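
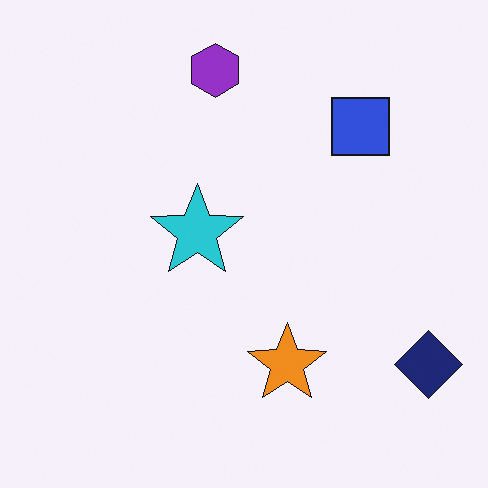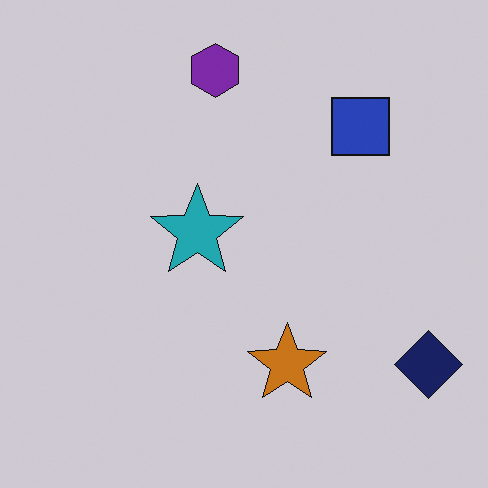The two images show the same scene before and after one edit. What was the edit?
It was darkened a little.

Every pixel — background and shapes alike — is uniformly darkened.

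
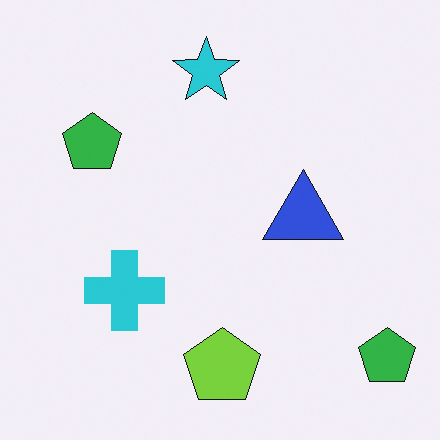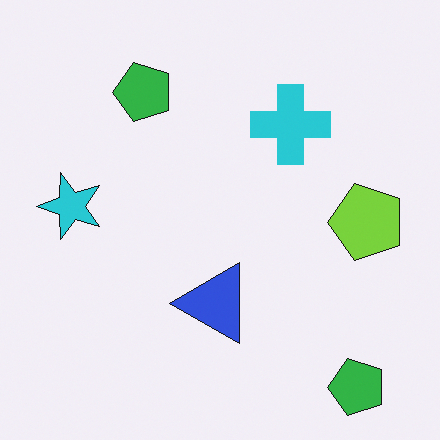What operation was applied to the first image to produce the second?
It was transposed (reflected across the top-left ↔ bottom-right diagonal).

Shapes have swapped their row and column positions — what was in the top-right is now in the bottom-left — a diagonal reflection.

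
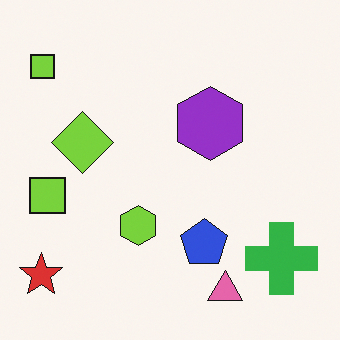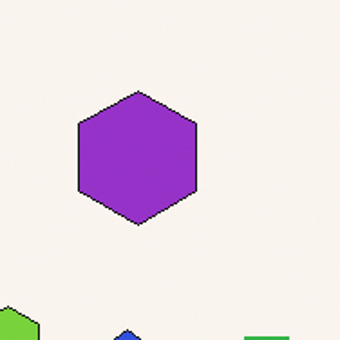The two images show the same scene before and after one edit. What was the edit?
The second image is the first cropped to a noticeably smaller region and rescaled.

The visible shapes are larger and the field of view is narrower; shapes near the original edges may be partly or wholly outside the frame — a crop-and-rescale.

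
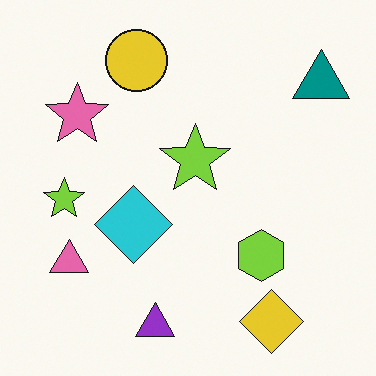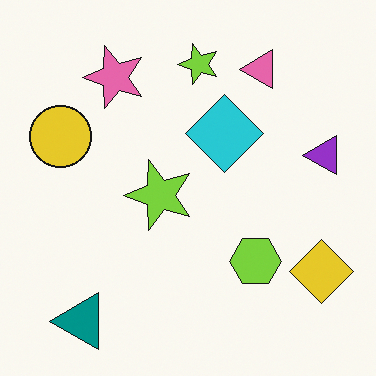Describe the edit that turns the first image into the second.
The second image is the first transposed (reflected across the top-left ↔ bottom-right diagonal).

Shapes have swapped their row and column positions — what was in the top-right is now in the bottom-left — a diagonal reflection.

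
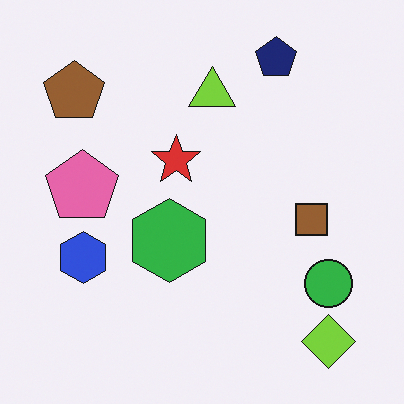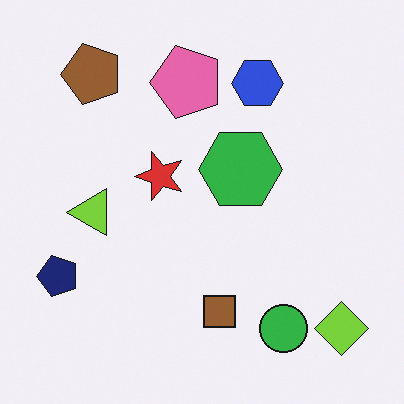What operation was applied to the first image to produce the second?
The transformation is: transposed (reflected across the top-left ↔ bottom-right diagonal).

Shapes have swapped their row and column positions — what was in the top-right is now in the bottom-left — a diagonal reflection.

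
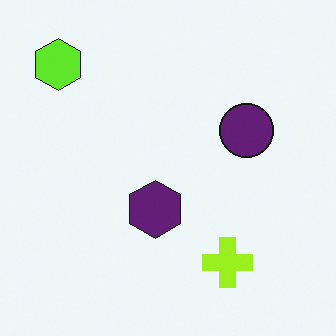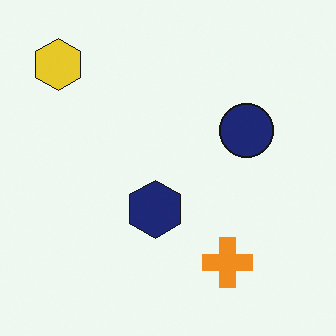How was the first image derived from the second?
It was hue-shifted by a small amount.

Every shape's color has rotated by the same amount around the hue wheel — a uniform hue shift.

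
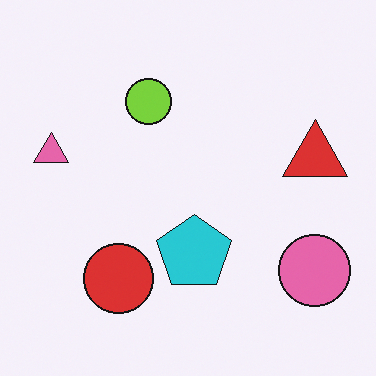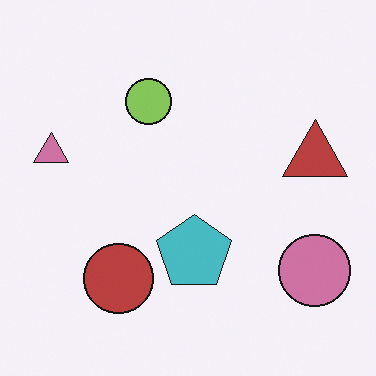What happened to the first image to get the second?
Slightly desaturated.

All colors are more muted and greyish — a global saturation change.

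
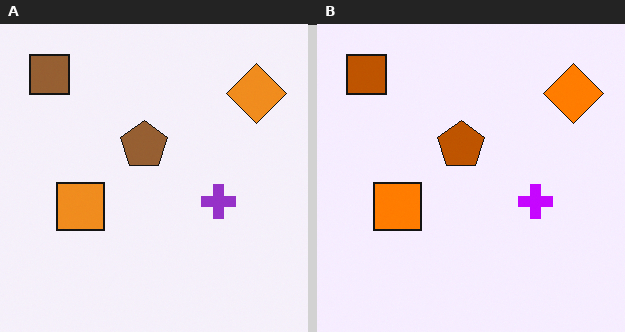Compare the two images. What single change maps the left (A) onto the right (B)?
Made much more vivid (saturation change).

All colors are more vivid — a global saturation change.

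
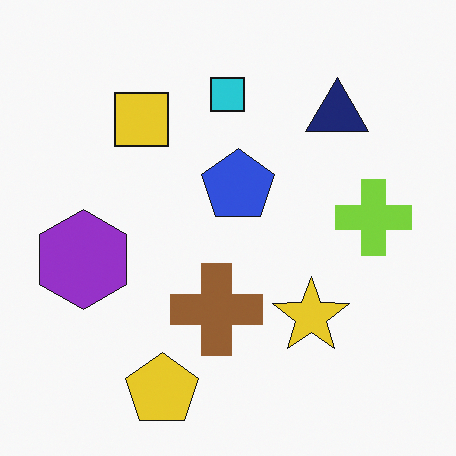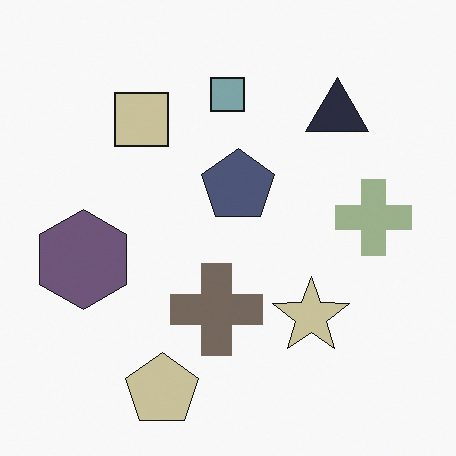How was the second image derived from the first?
The transformation is: made much more muted (saturation change).

All colors are more muted and greyish — a global saturation change.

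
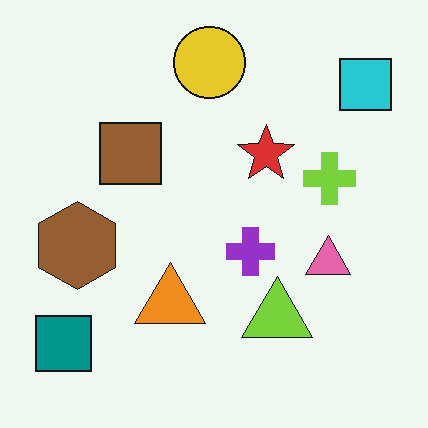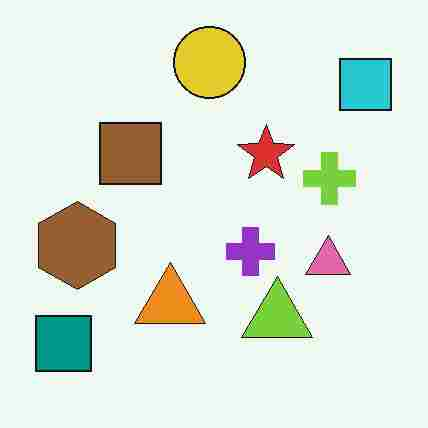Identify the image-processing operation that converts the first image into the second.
The image was heavily JPEG-compressed with obvious blocking artifacts.

Blocky 8×8 compression artifacts appear around shape edges and the flat background shows ringing — characteristic JPEG degradation.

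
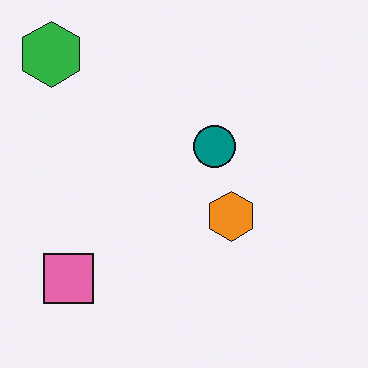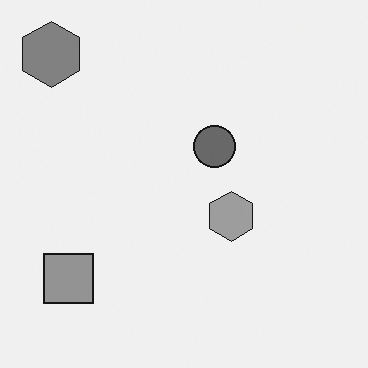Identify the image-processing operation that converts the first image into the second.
The second image is the first converted to grayscale.

All color is removed — every shape is now a shade of grey.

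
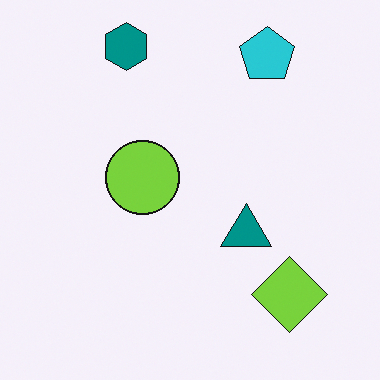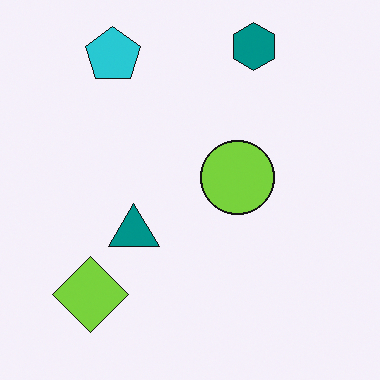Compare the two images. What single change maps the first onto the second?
The second image is the first flipped horizontally (left ↔ right).

The lime diamond is in the bottom-right of the first image and the bottom-left of the second — shapes on opposite sides of the vertical midline have swapped in a mirror flip.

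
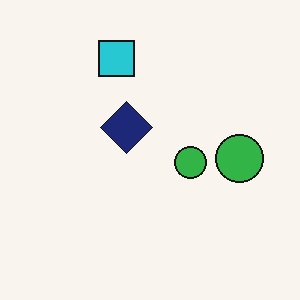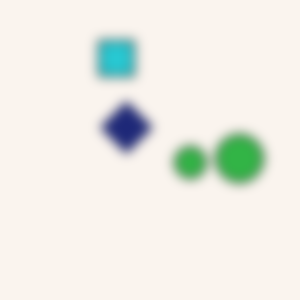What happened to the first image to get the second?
It was heavily blurred.

Shape edges and outlines are uniformly softened across the whole image.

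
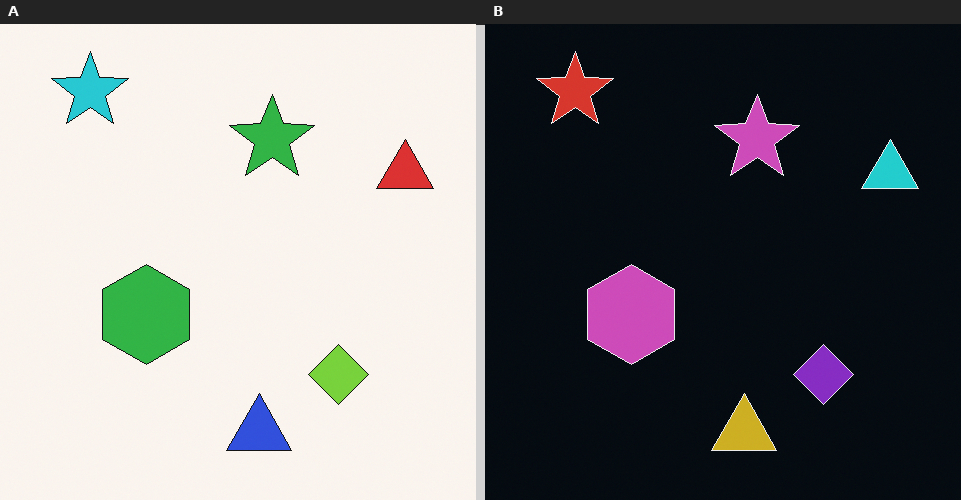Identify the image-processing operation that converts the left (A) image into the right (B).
This is the original image color-inverted (negative).

The light background has become dark and every shape's color is its complement — a photographic negative.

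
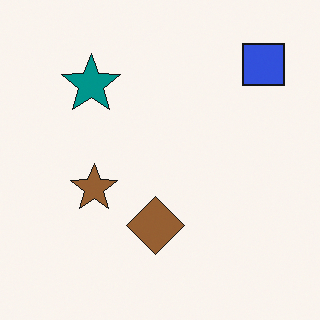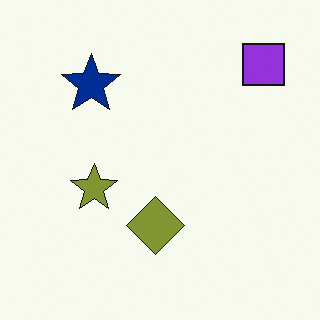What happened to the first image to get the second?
Hue-shifted by a small amount.

Every shape's color has rotated by the same amount around the hue wheel — a uniform hue shift.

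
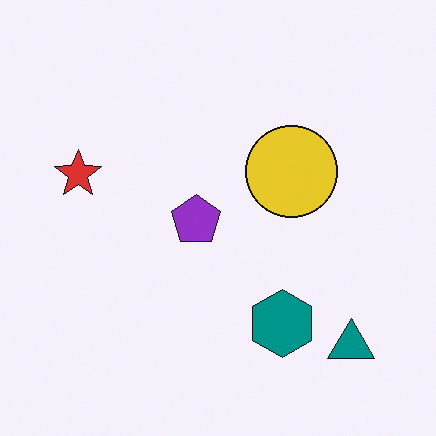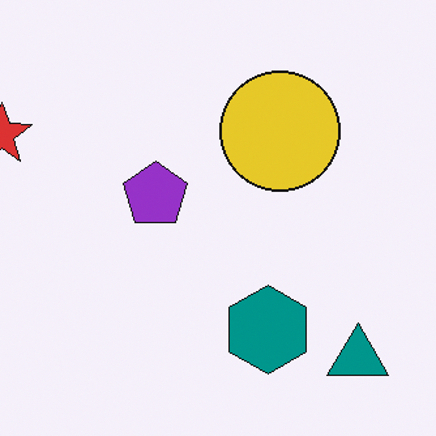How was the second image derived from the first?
This is the original image cropped slightly and scaled back up.

The visible shapes are larger and the field of view is narrower; shapes near the original edges may be partly or wholly outside the frame — a crop-and-rescale.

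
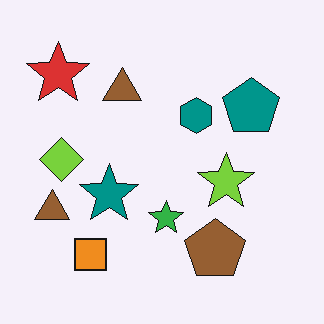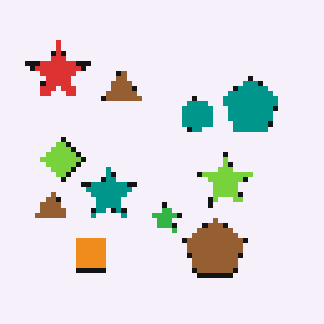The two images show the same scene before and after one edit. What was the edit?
Lightly pixelated (a mild mosaic effect).

Shapes are reduced to large square blocks; fine edges and outlines are lost — a downscale-then-upscale (mosaic) effect.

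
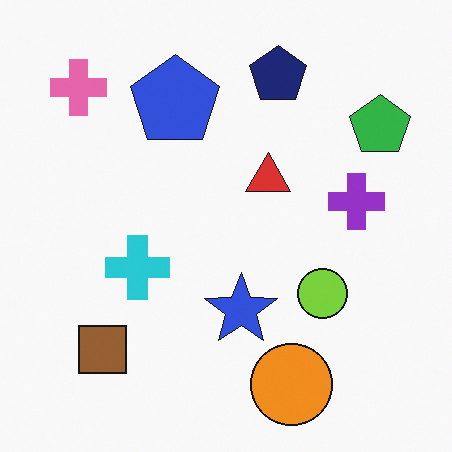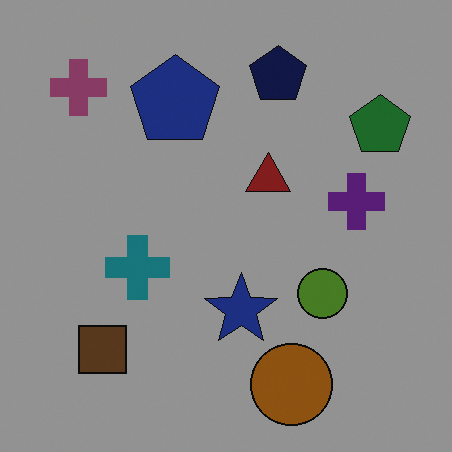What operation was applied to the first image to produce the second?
The transformation is: noticeably darkened.

Every pixel — background and shapes alike — is uniformly darkened.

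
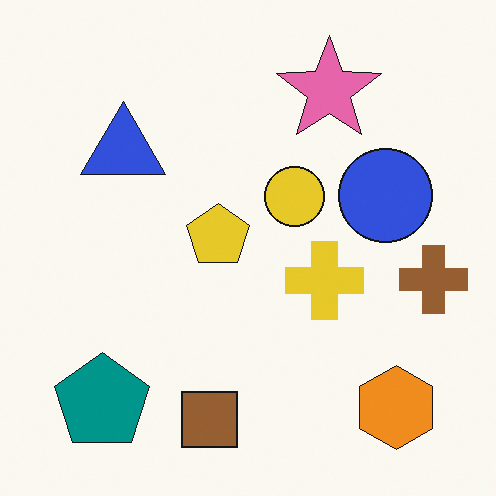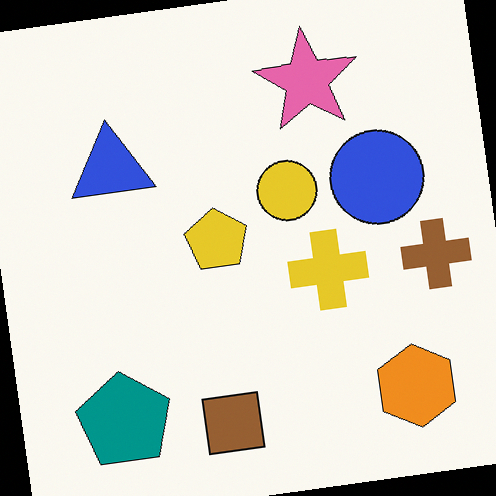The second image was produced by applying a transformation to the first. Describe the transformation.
The image was rotated counter-clockwise by a small amount.

Every shape is tilted by the same angle and the image corners show triangular fill wedges — a whole-image rotation by a non-right angle.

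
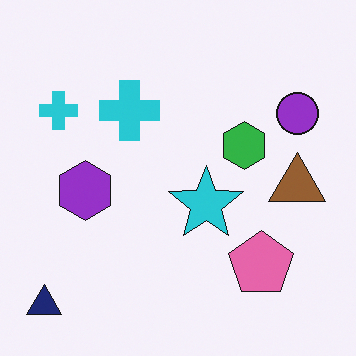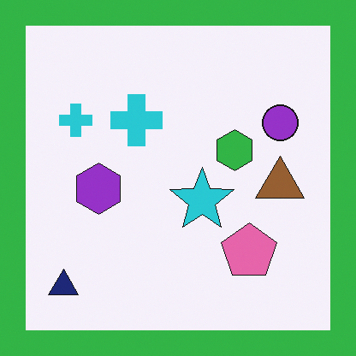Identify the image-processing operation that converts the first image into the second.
This is the original image framed with a green border.

A solid green frame runs around the edge of the second image, with the content slightly shrunk inside it.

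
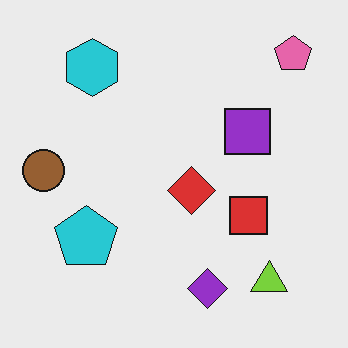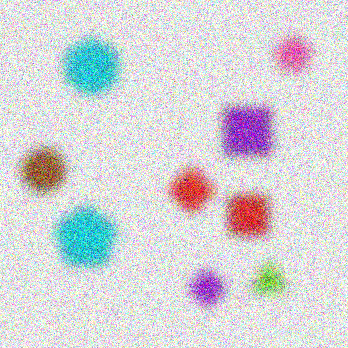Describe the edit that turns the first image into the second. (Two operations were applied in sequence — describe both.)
The transformation is: strongly gaussian-blurred, then degraded with heavy additive noise.

Shape edges and outlines are uniformly softened across the whole image. Random speckle covers the whole image, including the flat background.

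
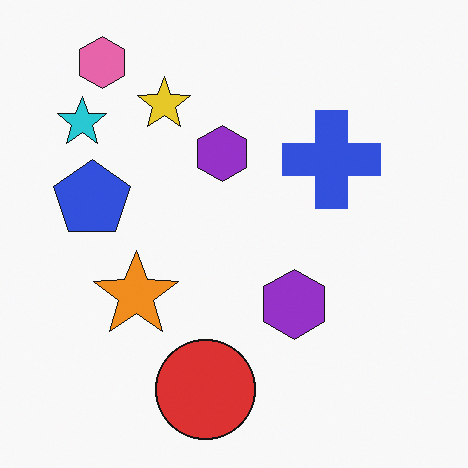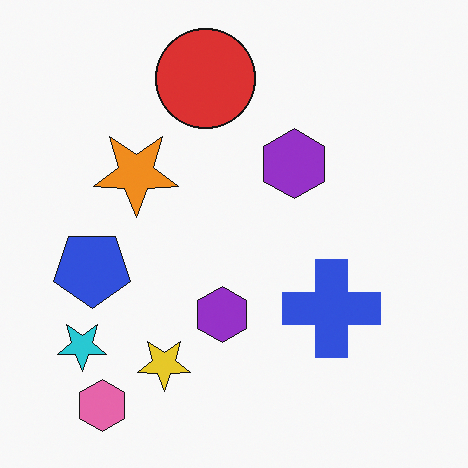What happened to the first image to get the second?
Flipped vertically (top ↔ bottom).

The pink hexagon is in the top-left of the first image and the bottom-left of the second — shapes on opposite sides of the horizontal midline have swapped in a mirror flip.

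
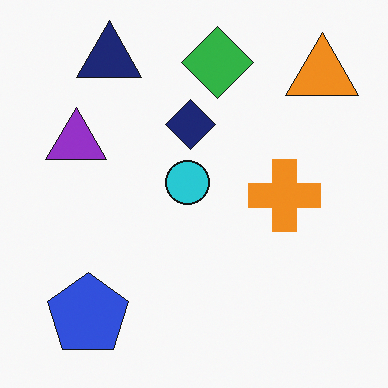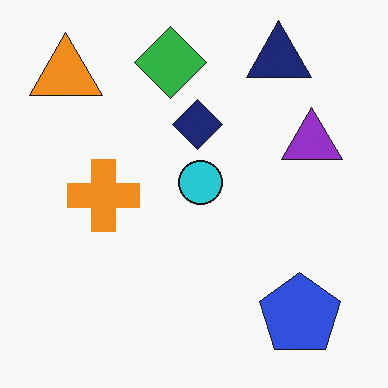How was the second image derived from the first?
It was flipped horizontally (left ↔ right).

The orange triangle is in the top-right of the first image and the top-left of the second — shapes on opposite sides of the vertical midline have swapped in a mirror flip.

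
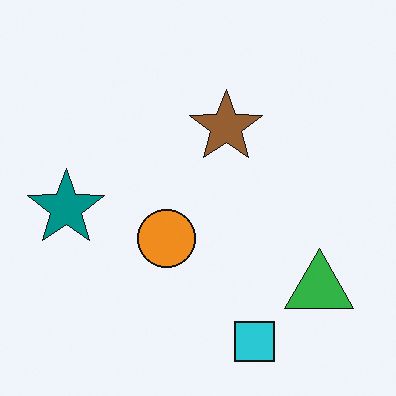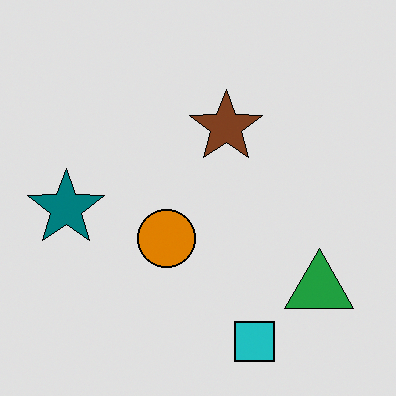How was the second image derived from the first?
This is the original image posterized to a reduced palette.

Each flat color has snapped to a coarser quantized level — most visibly, the near-white background has dropped to a flat grey.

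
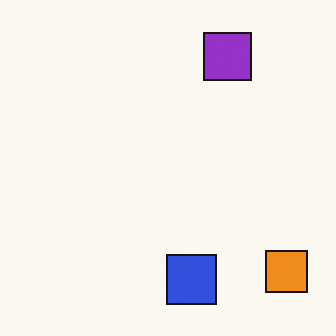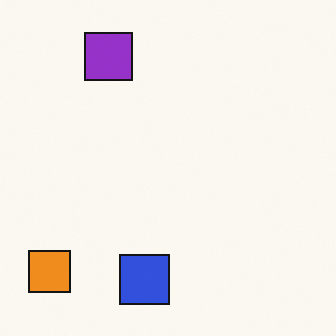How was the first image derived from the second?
Flipped horizontally (left ↔ right).

The orange square is in the bottom-left of the second image and the bottom-right of the first — shapes on opposite sides of the vertical midline have swapped in a mirror flip.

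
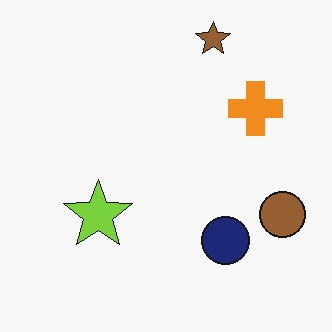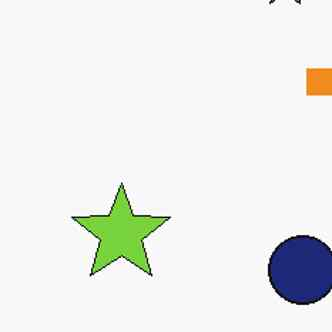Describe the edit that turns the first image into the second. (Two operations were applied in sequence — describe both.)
The second image is the first cropped to a modestly smaller region and rescaled, then JPEG-compressed with visible artifacts.

The visible shapes are larger and the field of view is narrower; shapes near the original edges may be partly or wholly outside the frame — a crop-and-rescale. Blocky 8×8 compression artifacts appear around shape edges and the flat background shows ringing — characteristic JPEG degradation.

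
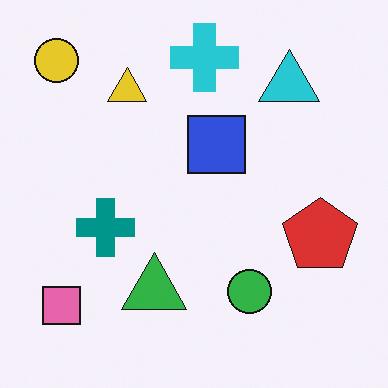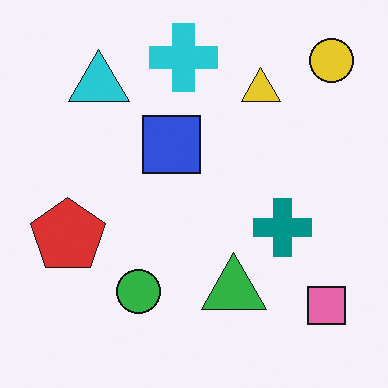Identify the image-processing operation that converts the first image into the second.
The second image is the first flipped horizontally (left ↔ right).

The yellow circle is in the top-left of the first image and the top-right of the second — shapes on opposite sides of the vertical midline have swapped in a mirror flip.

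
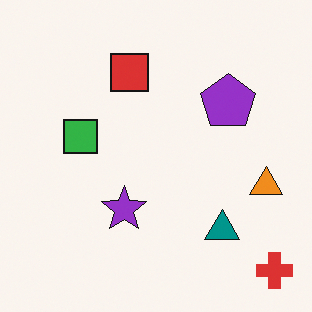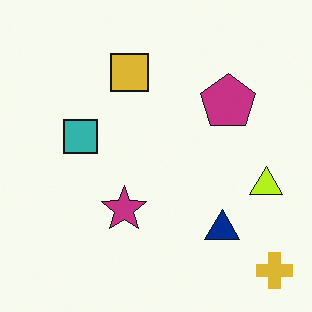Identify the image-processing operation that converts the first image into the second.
This is the original image hue-shifted by a small amount.

Every shape's color has rotated by the same amount around the hue wheel — a uniform hue shift.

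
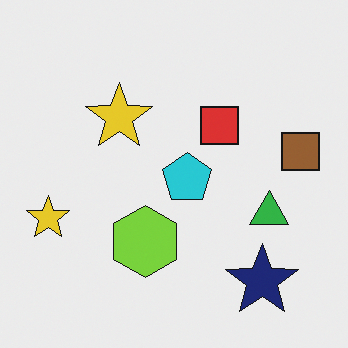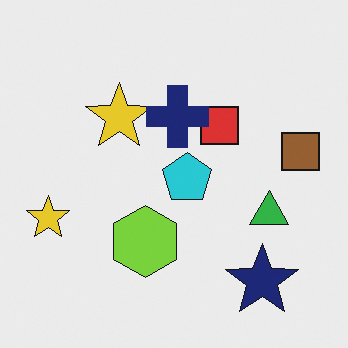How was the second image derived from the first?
This is the original image overlaid with an additional navy cross.

A navy cross appears in the second image that is absent from the first.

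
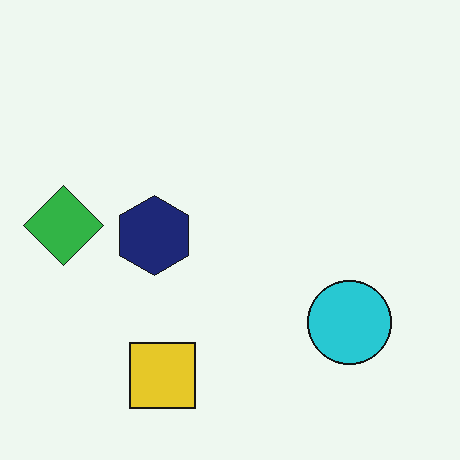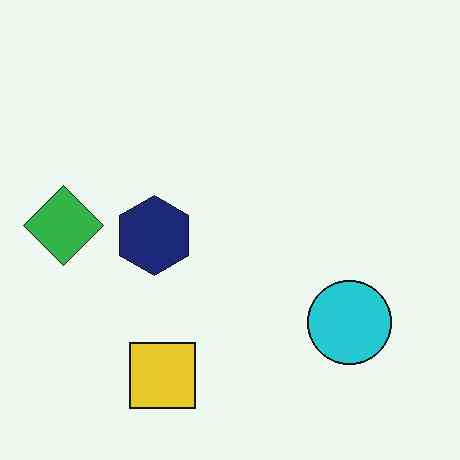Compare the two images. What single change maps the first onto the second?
This is the original image JPEG-compressed with visible artifacts.

Blocky 8×8 compression artifacts appear around shape edges and the flat background shows ringing — characteristic JPEG degradation.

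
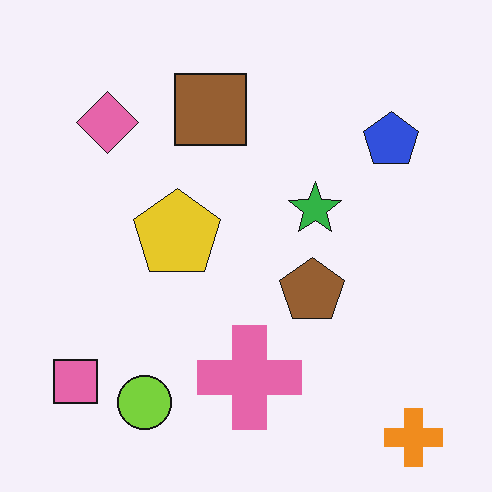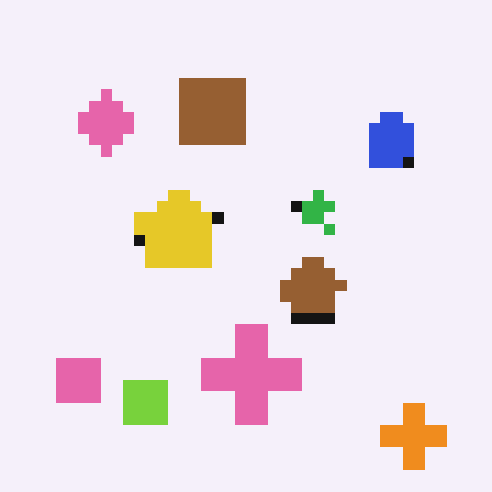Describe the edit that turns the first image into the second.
Heavily pixelated into large blocks.

Shapes are reduced to large square blocks; fine edges and outlines are lost — a downscale-then-upscale (mosaic) effect.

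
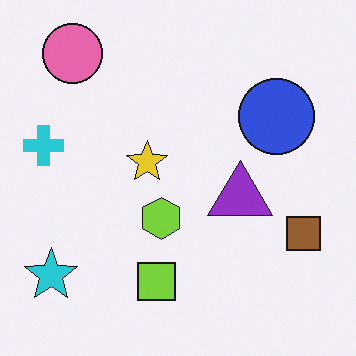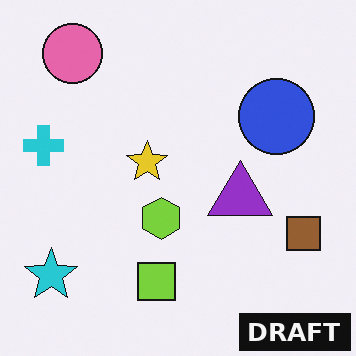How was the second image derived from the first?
The transformation is: watermarked with the text "DRAFT" in the lower-right corner.

A dark label reading "DRAFT" appears in the lower-right corner.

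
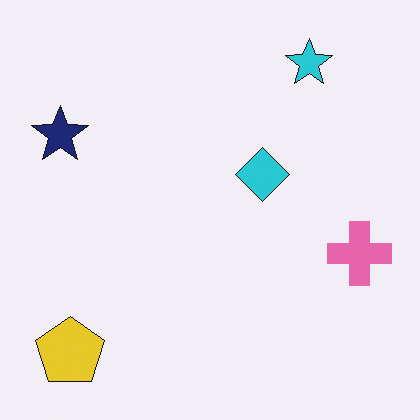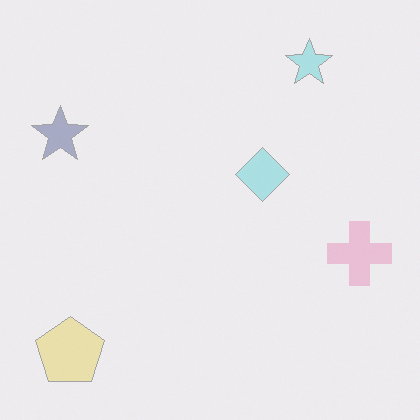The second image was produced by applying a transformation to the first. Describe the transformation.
It was given much lower contrast.

Tones are pushed toward mid-grey across the whole image — a global contrast change.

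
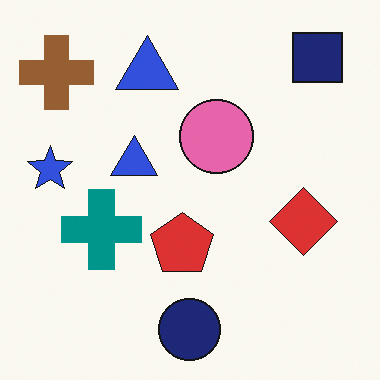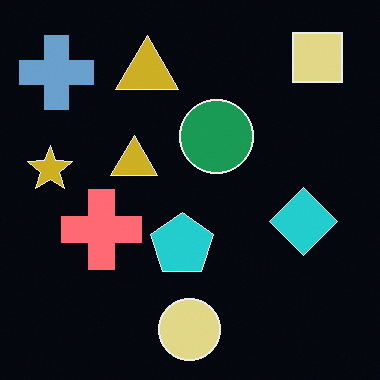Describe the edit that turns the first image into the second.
The image was color-inverted (negative).

The light background has become dark and every shape's color is its complement — a photographic negative.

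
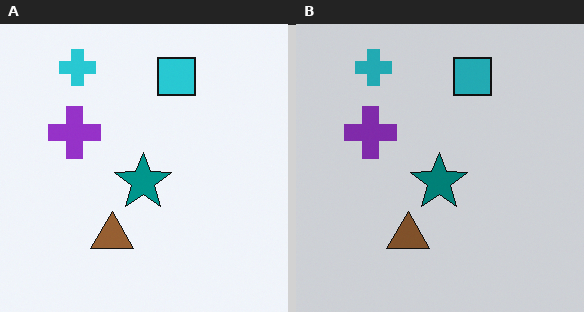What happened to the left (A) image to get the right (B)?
The image was darkened a little.

Every pixel — background and shapes alike — is uniformly darkened.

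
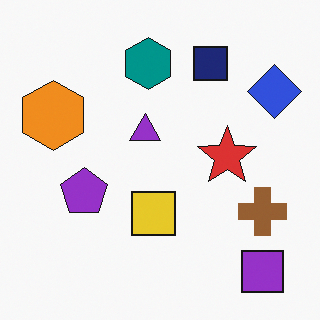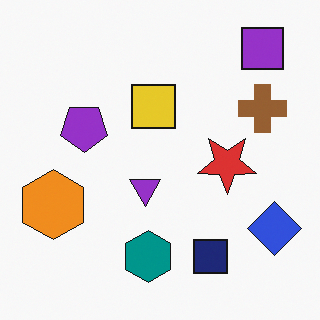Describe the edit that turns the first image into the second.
This is the original image flipped vertically (top ↔ bottom).

The purple square is in the bottom-right of the first image and the top-right of the second — shapes on opposite sides of the horizontal midline have swapped in a mirror flip.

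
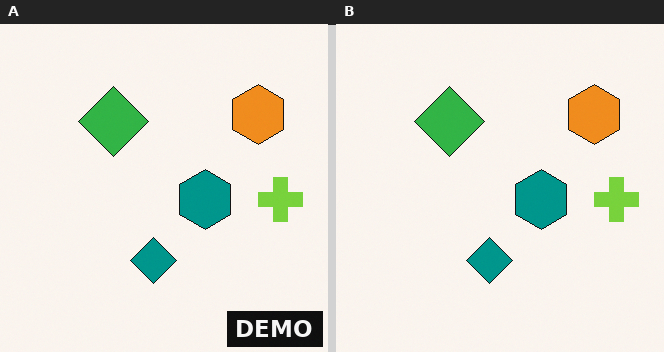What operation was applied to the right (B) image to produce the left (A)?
This is the original image watermarked with the text "DEMO" in the lower-right corner.

A dark label reading "DEMO" appears in the lower-right corner.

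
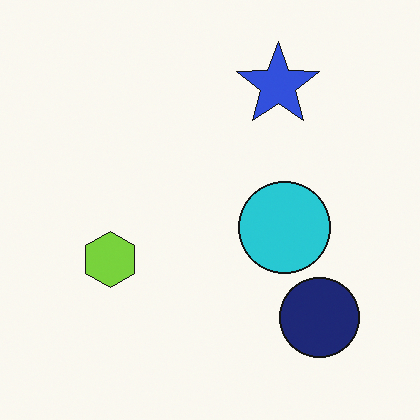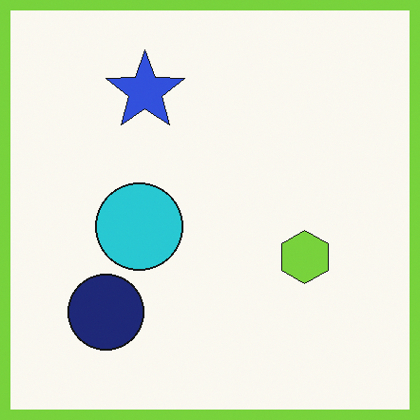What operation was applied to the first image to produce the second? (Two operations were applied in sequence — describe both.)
The image was flipped horizontally (left ↔ right), then framed with a lime border.

The navy circle is in the bottom-right of the first image and the bottom-left of the second — shapes on opposite sides of the vertical midline have swapped in a mirror flip. A solid lime frame runs around the edge of the second image, with the content slightly shrunk inside it.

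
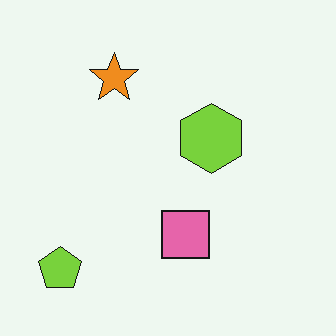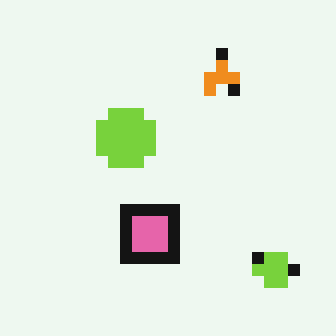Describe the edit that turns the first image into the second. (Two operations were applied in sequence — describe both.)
The transformation is: flipped horizontally (left ↔ right), then coarsely pixelated.

The lime pentagon is in the bottom-left of the first image and the bottom-right of the second — shapes on opposite sides of the vertical midline have swapped in a mirror flip. Shapes are reduced to large square blocks; fine edges and outlines are lost — a downscale-then-upscale (mosaic) effect.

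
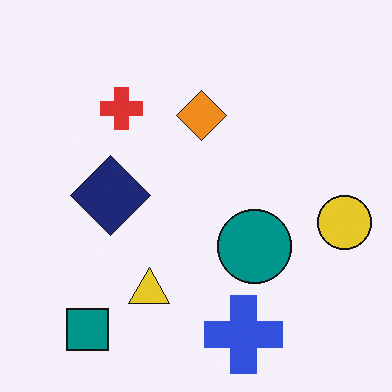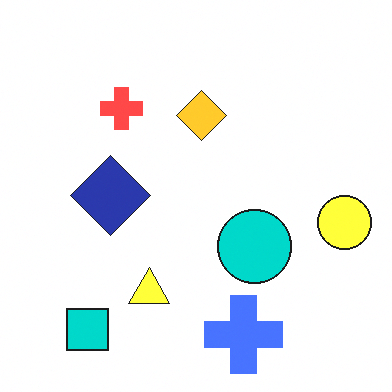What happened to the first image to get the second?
The transformation is: noticeably brightened.

Every pixel — background and shapes alike — is uniformly brightened.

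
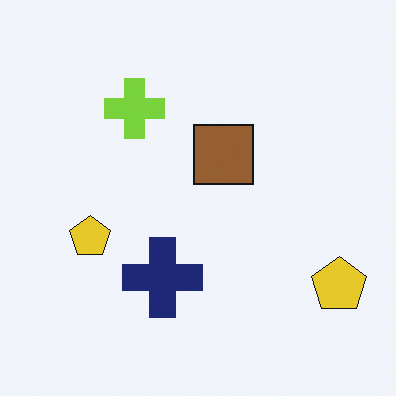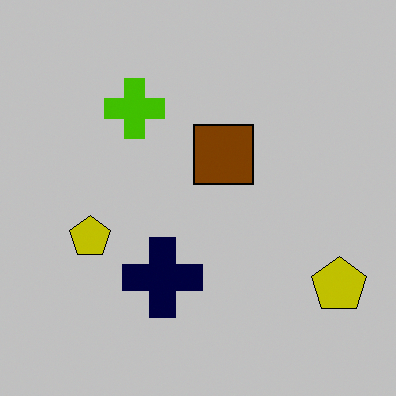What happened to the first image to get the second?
The second image is the first aggressively posterized.

Each flat color has snapped to a coarser quantized level — most visibly, the near-white background has dropped to a flat grey.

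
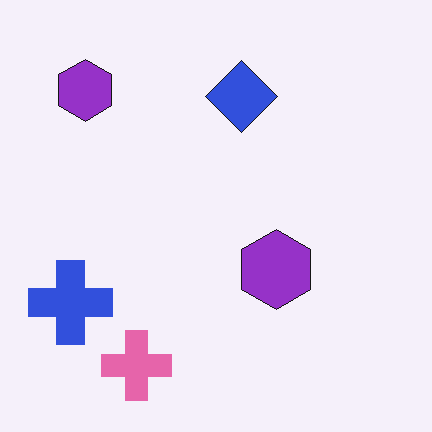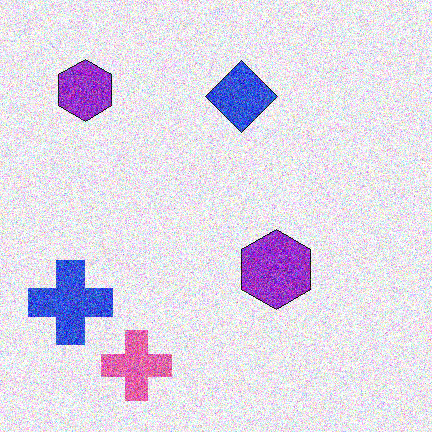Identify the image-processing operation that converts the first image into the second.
It was degraded with heavy additive noise.

Random speckle covers the whole image, including the flat background.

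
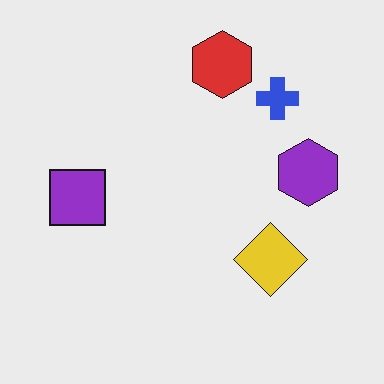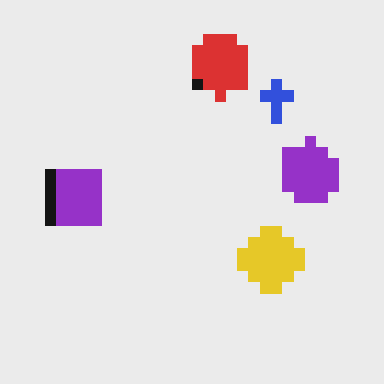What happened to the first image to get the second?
Coarsely pixelated.

Shapes are reduced to large square blocks; fine edges and outlines are lost — a downscale-then-upscale (mosaic) effect.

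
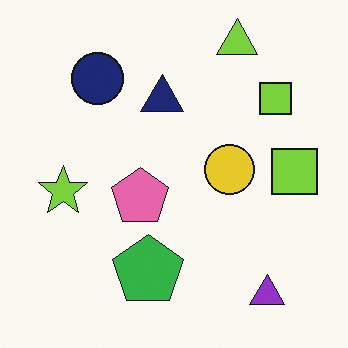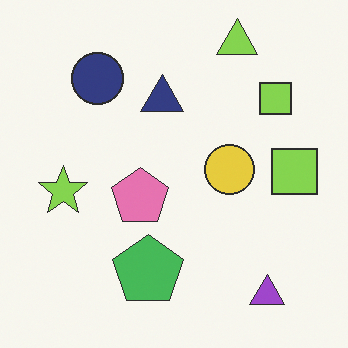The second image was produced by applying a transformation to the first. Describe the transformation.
The transformation is: given slightly reduced contrast.

Tones are pushed toward mid-grey across the whole image — a global contrast change.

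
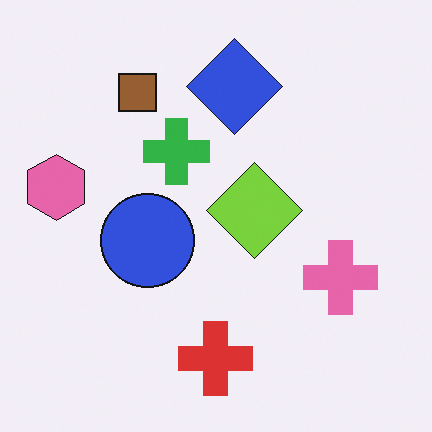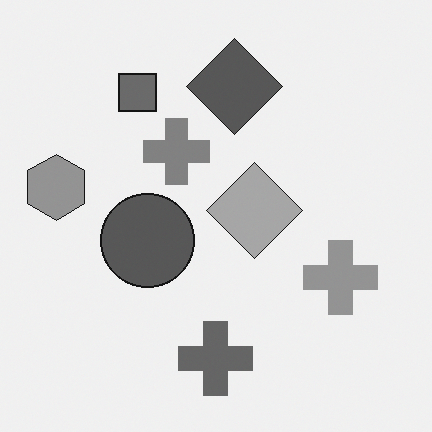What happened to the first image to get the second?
It was converted to grayscale.

All color is removed — every shape is now a shade of grey.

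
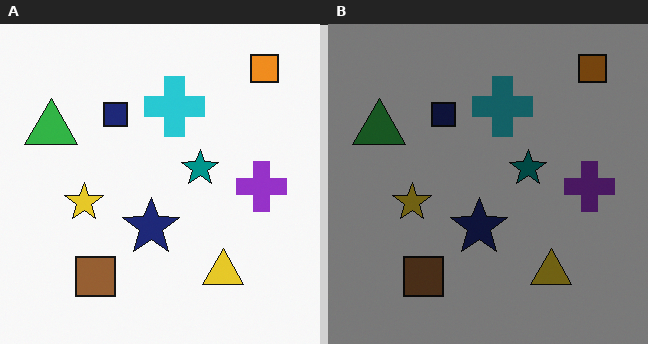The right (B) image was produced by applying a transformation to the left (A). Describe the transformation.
The right (B) image is the left (A) darkened a lot.

Every pixel — background and shapes alike — is uniformly darkened.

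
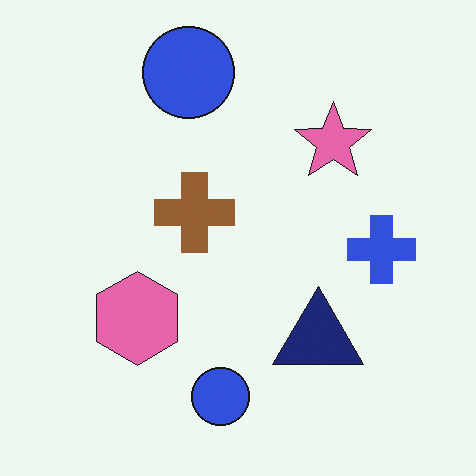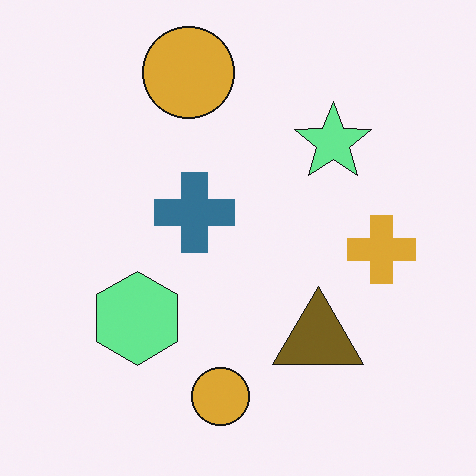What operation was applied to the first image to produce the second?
The second image is the first hue-shifted through roughly half the color wheel.

Every shape's color has rotated by the same amount around the hue wheel — a uniform hue shift.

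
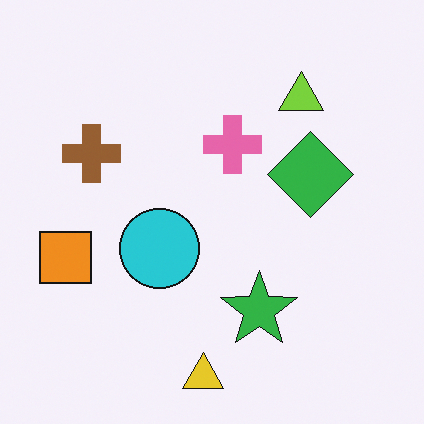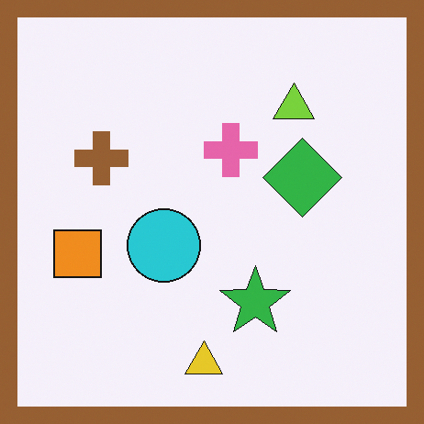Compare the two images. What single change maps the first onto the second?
This is the original image framed with a brown border.

A solid brown frame runs around the edge of the second image, with the content slightly shrunk inside it.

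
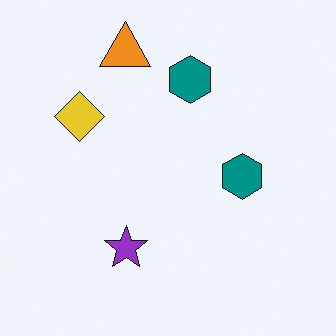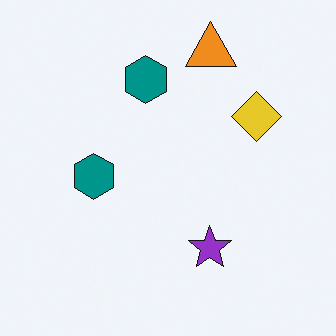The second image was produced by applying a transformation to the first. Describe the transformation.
The transformation is: flipped horizontally (left ↔ right).

The yellow diamond is in the left of the first image and the right of the second — shapes on opposite sides of the vertical midline have swapped in a mirror flip.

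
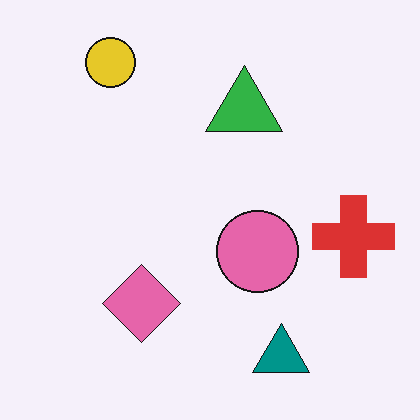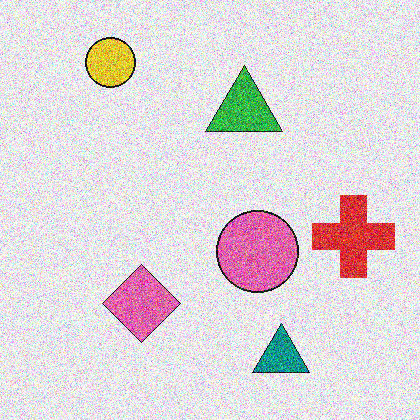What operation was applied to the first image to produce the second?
The second image is the first degraded with heavy additive noise.

Random speckle covers the whole image, including the flat background.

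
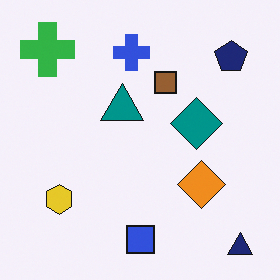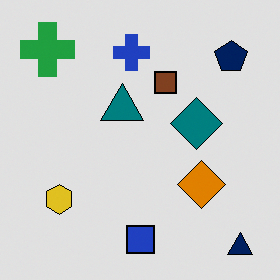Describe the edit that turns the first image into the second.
The transformation is: posterized to a reduced palette.

Each flat color has snapped to a coarser quantized level — most visibly, the near-white background has dropped to a flat grey.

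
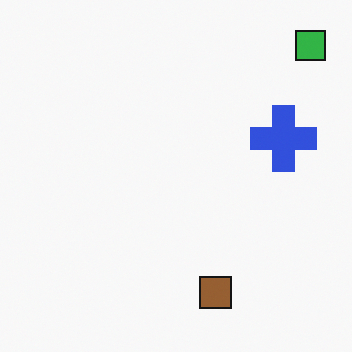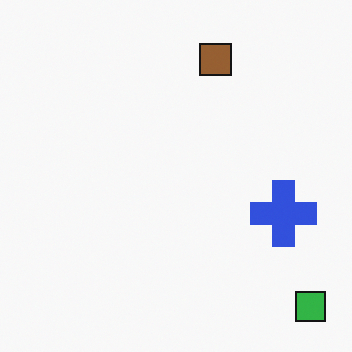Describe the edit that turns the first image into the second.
The image was flipped vertically (top ↔ bottom).

The green square is in the top-right of the first image and the bottom-right of the second — shapes on opposite sides of the horizontal midline have swapped in a mirror flip.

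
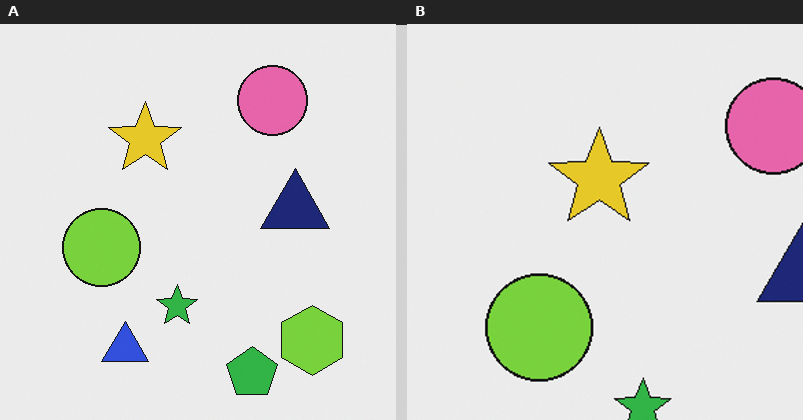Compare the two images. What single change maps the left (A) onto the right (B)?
This is the original image cropped slightly and scaled back up.

The visible shapes are larger and the field of view is narrower; shapes near the original edges may be partly or wholly outside the frame — a crop-and-rescale.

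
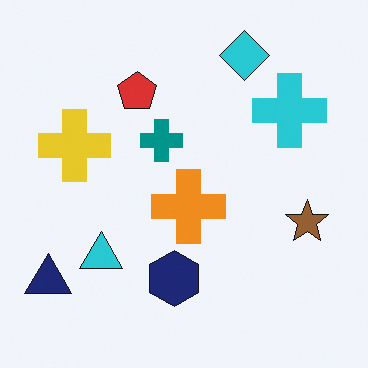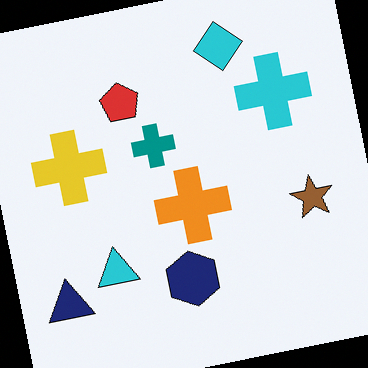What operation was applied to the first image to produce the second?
This is the original image rotated counter-clockwise by a slight angle.

Every shape is tilted by the same angle and the image corners show triangular fill wedges — a whole-image rotation by a non-right angle.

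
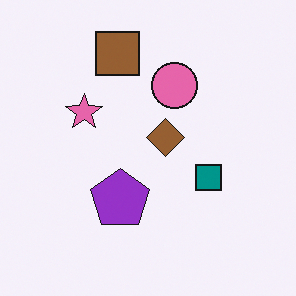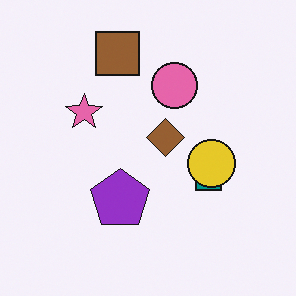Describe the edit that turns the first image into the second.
It was overlaid with an additional yellow circle.

A yellow circle appears in the second image that is absent from the first.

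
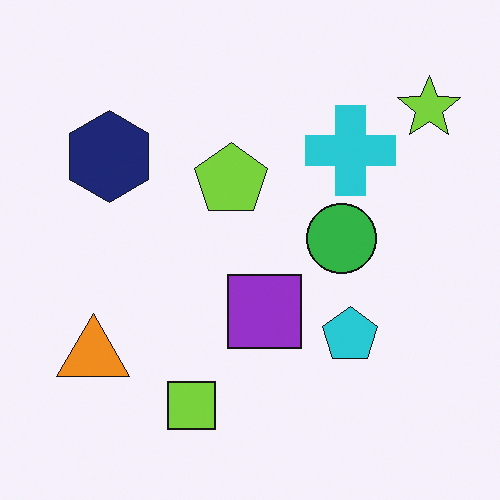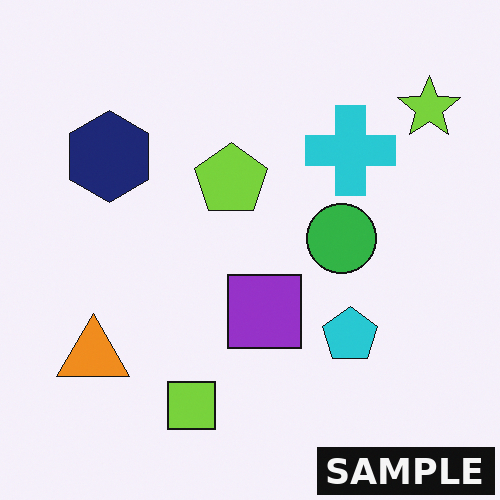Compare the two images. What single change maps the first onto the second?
The second image is the first watermarked with the text "SAMPLE" in the lower-right corner.

A dark label reading "SAMPLE" appears in the lower-right corner.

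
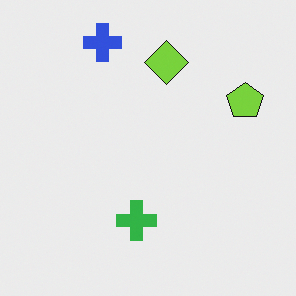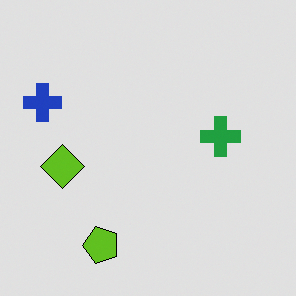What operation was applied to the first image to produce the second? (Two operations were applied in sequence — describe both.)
It was transposed (reflected across the top-left ↔ bottom-right diagonal), then moderately posterized.

Shapes have swapped their row and column positions — what was in the top-right is now in the bottom-left — a diagonal reflection. Each flat color has snapped to a coarser quantized level — most visibly, the near-white background has dropped to a flat grey.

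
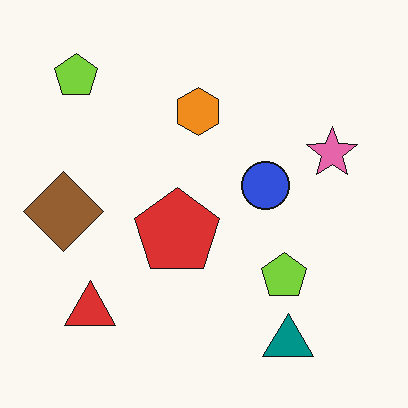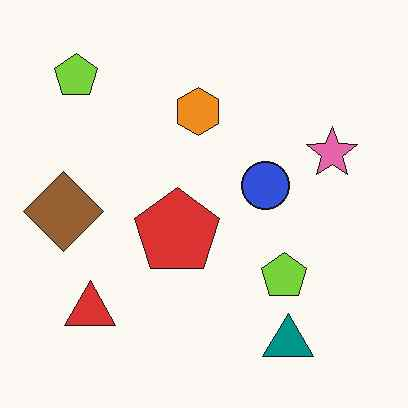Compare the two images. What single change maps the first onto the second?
The image was given moderate JPEG compression.

Blocky 8×8 compression artifacts appear around shape edges and the flat background shows ringing — characteristic JPEG degradation.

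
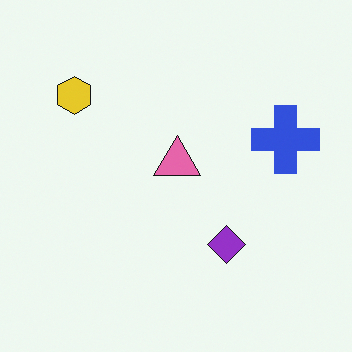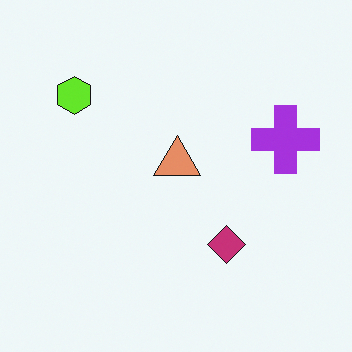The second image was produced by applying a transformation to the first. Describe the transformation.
The second image is the first hue-shifted slightly.

Every shape's color has rotated by the same amount around the hue wheel — a uniform hue shift.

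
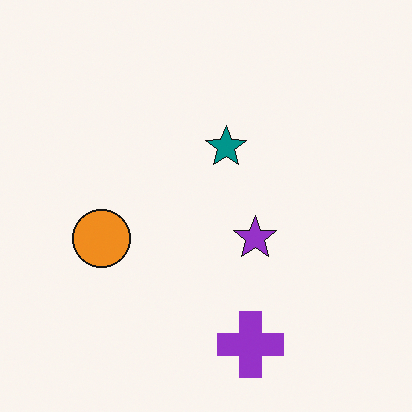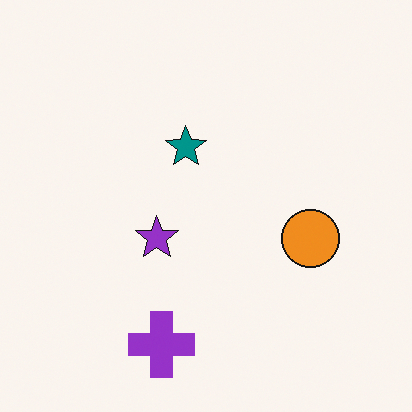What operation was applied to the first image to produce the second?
It was flipped horizontally (left ↔ right).

The orange circle is in the left of the first image and the right of the second — shapes on opposite sides of the vertical midline have swapped in a mirror flip.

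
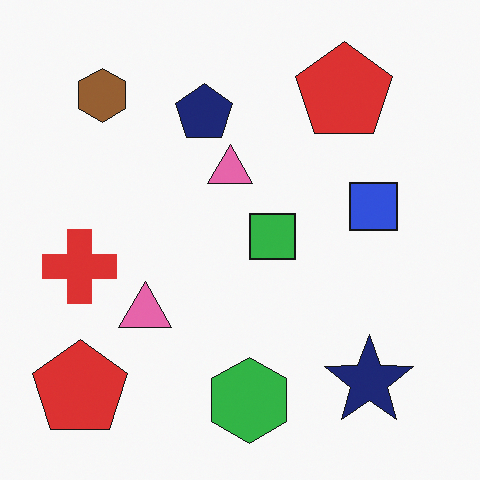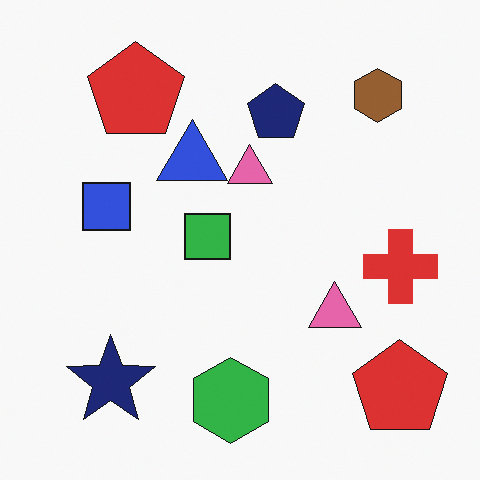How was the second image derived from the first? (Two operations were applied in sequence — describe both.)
The second image is the first flipped horizontally (left ↔ right), then overlaid with an additional blue triangle.

The red cross is in the left of the first image and the right of the second — shapes on opposite sides of the vertical midline have swapped in a mirror flip. A blue triangle appears in the second image that is absent from the first.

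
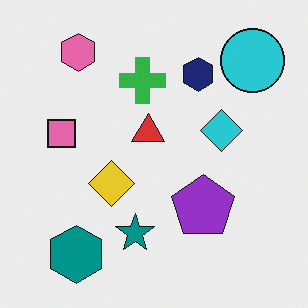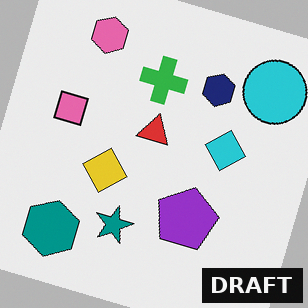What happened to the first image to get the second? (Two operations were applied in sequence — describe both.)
This is the original image rotated clockwise by a moderate amount, then watermarked with the text "DRAFT" in the lower-right corner.

Every shape is tilted by the same angle and the image corners show triangular fill wedges — a whole-image rotation by a non-right angle. A dark label reading "DRAFT" appears in the lower-right corner.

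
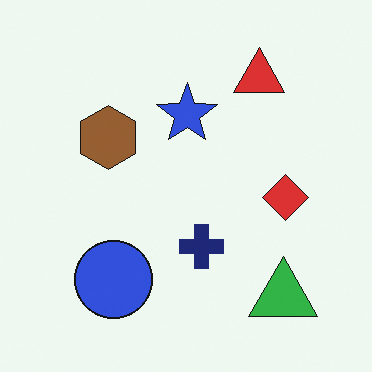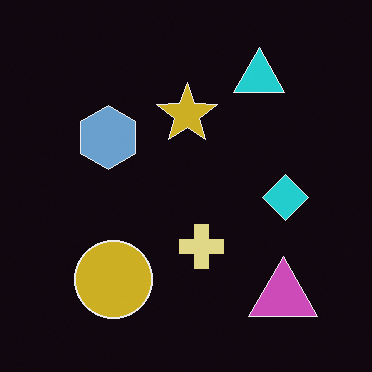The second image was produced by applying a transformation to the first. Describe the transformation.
The second image is the first color-inverted (negative).

The light background has become dark and every shape's color is its complement — a photographic negative.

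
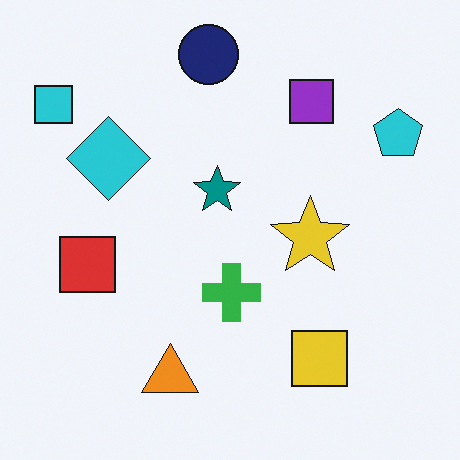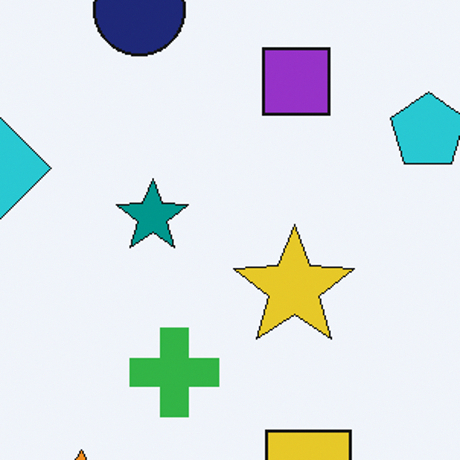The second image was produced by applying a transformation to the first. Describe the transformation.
It was cropped slightly and scaled back up.

The visible shapes are larger and the field of view is narrower; shapes near the original edges may be partly or wholly outside the frame — a crop-and-rescale.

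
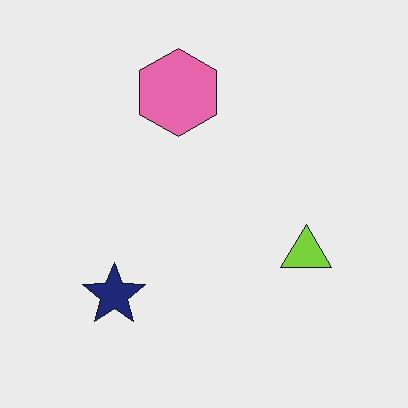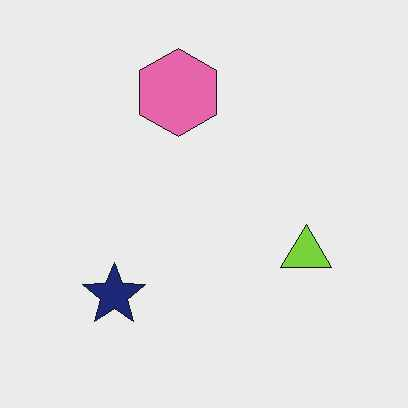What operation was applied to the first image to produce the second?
The image was JPEG-compressed with visible artifacts.

Blocky 8×8 compression artifacts appear around shape edges and the flat background shows ringing — characteristic JPEG degradation.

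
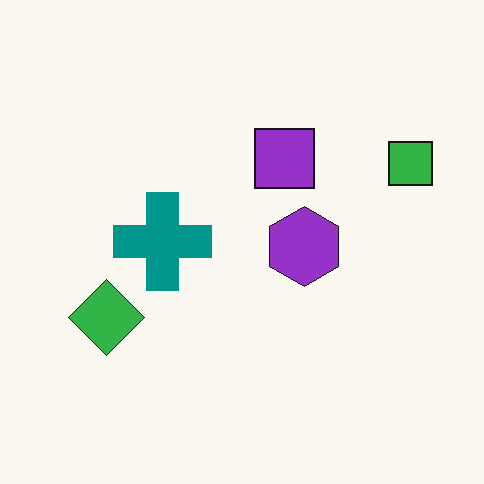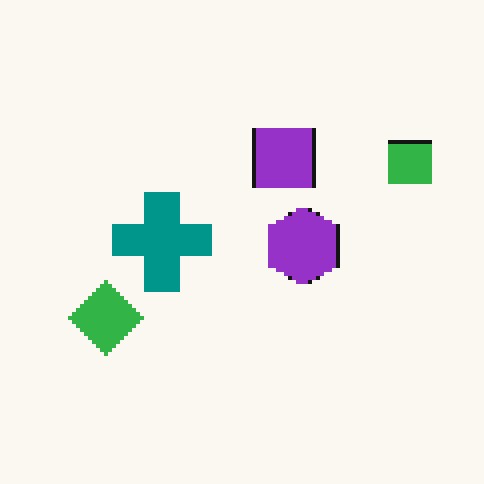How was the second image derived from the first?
This is the original image lightly pixelated (a mild mosaic effect).

Shapes are reduced to large square blocks; fine edges and outlines are lost — a downscale-then-upscale (mosaic) effect.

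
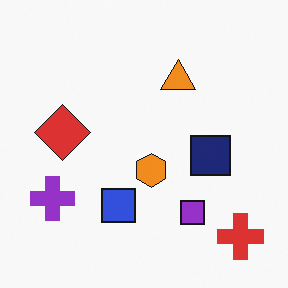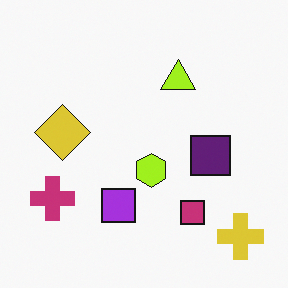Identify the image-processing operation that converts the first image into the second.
It was hue-shifted by a small amount.

Every shape's color has rotated by the same amount around the hue wheel — a uniform hue shift.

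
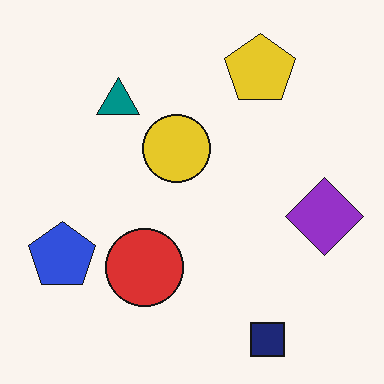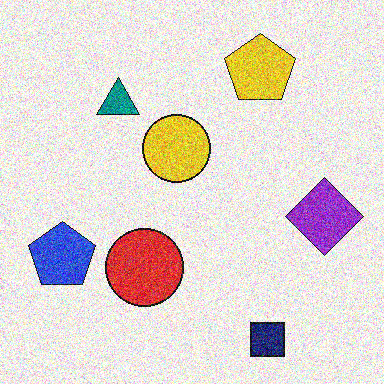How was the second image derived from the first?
This is the original image degraded with a thick layer of grain.

Random speckle covers the whole image, including the flat background.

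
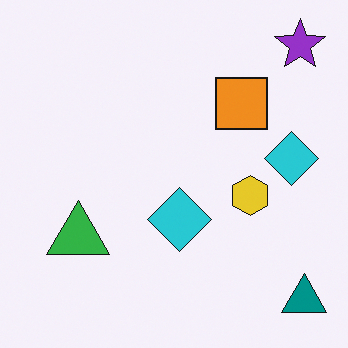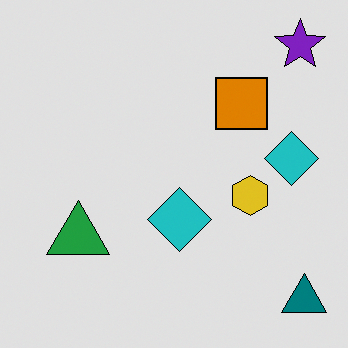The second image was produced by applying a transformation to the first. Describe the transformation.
It was moderately posterized.

Each flat color has snapped to a coarser quantized level — most visibly, the near-white background has dropped to a flat grey.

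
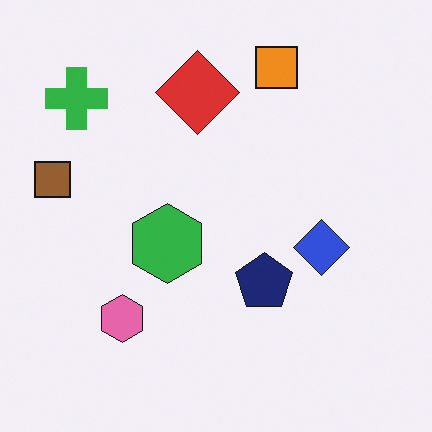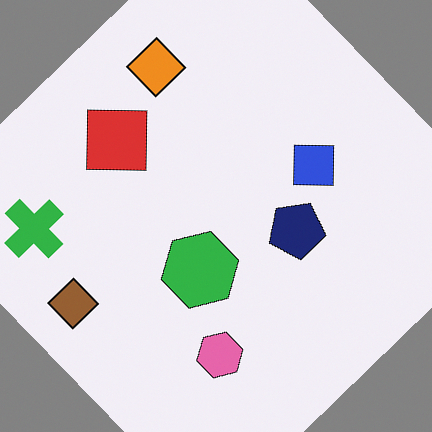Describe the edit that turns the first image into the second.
This is the original image rotated counter-clockwise by a large amount — several tens of degrees.

Every shape is tilted by the same angle and the image corners show triangular fill wedges — a whole-image rotation by a non-right angle.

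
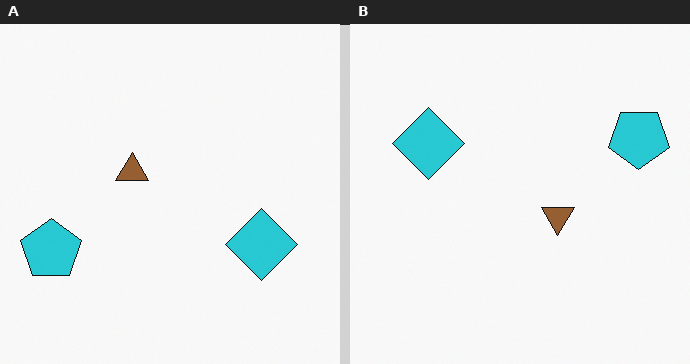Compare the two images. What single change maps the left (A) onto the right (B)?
Rotated 180°.

The cyan pentagon sits in the left of the left (A) image and the top-right of the right (B) — consistent with a whole-image 180° rotation.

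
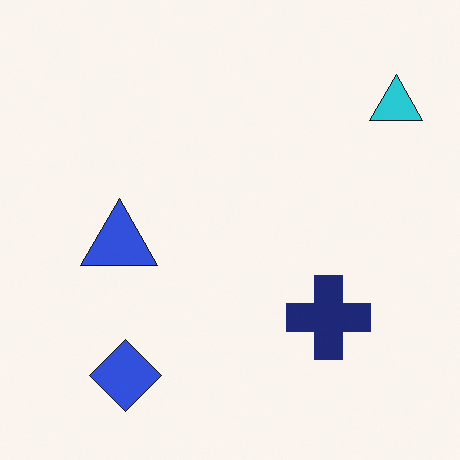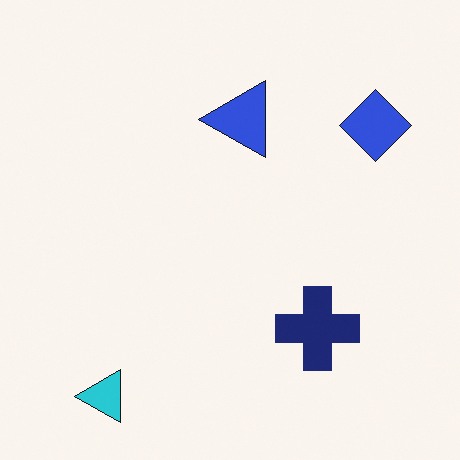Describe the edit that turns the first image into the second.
The image was transposed (reflected across the top-left ↔ bottom-right diagonal).

Shapes have swapped their row and column positions — what was in the top-right is now in the bottom-left — a diagonal reflection.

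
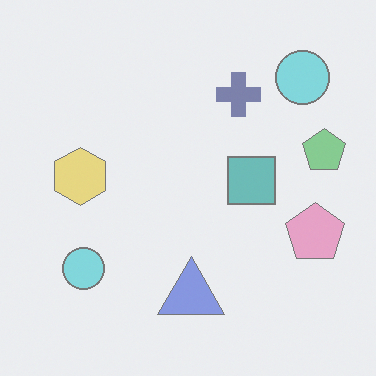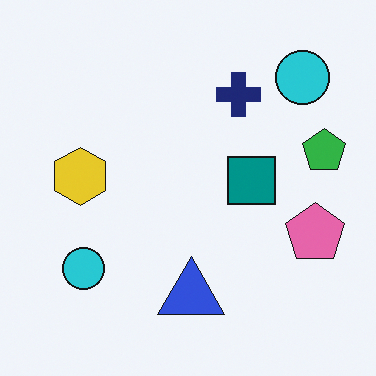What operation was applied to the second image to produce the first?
The transformation is: washed out (contrast reduced).

Tones are pushed toward mid-grey across the whole image — a global contrast change.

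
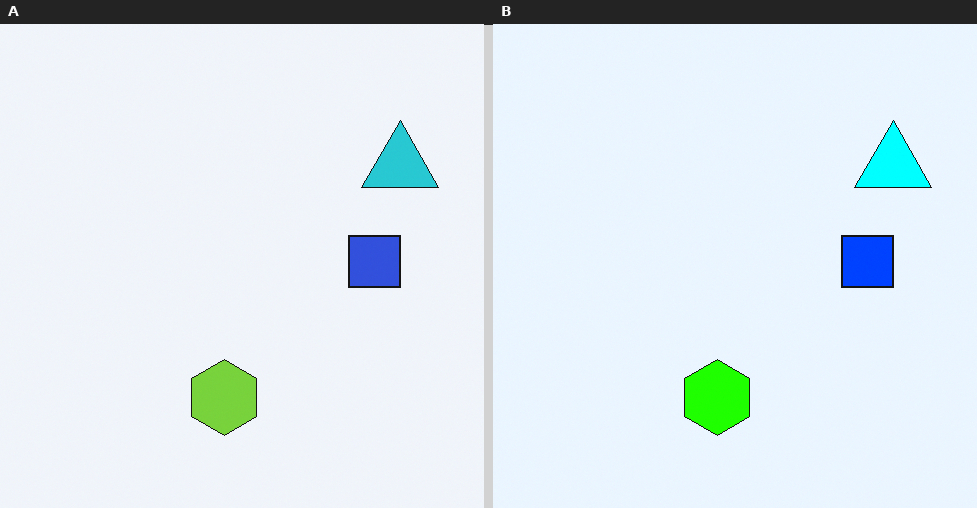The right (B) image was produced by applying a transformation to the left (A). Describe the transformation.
It was heavily oversaturated.

All colors are more vivid — a global saturation change.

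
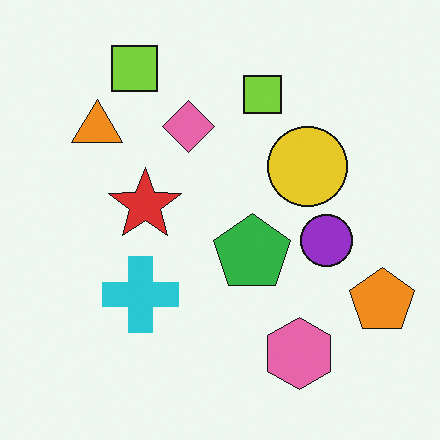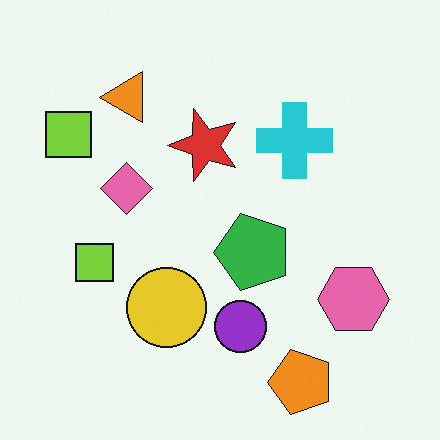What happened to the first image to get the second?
This is the original image transposed (reflected across the top-left ↔ bottom-right diagonal).

Shapes have swapped their row and column positions — what was in the top-right is now in the bottom-left — a diagonal reflection.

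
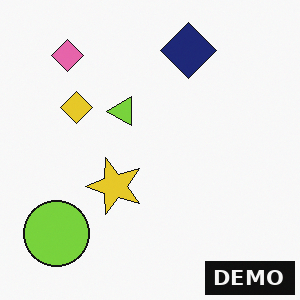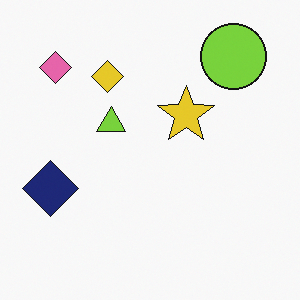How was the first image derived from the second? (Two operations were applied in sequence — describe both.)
The first image is the second transposed (reflected across the top-left ↔ bottom-right diagonal), then watermarked with the text "DEMO" in the lower-right corner.

Shapes have swapped their row and column positions — what was in the top-right is now in the bottom-left — a diagonal reflection. A dark label reading "DEMO" appears in the lower-right corner.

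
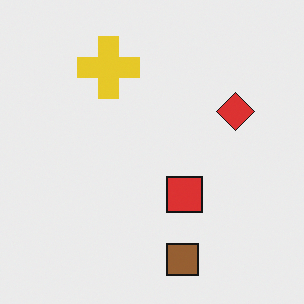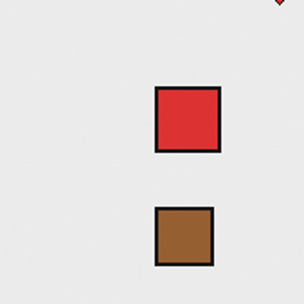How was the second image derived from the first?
It was cropped tightly and scaled back up.

The visible shapes are larger and the field of view is narrower; shapes near the original edges may be partly or wholly outside the frame — a crop-and-rescale.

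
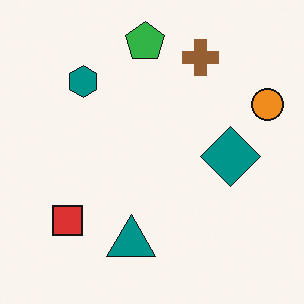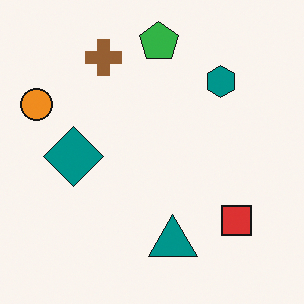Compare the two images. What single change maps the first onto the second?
The transformation is: flipped horizontally (left ↔ right).

The orange circle is in the right of the first image and the left of the second — shapes on opposite sides of the vertical midline have swapped in a mirror flip.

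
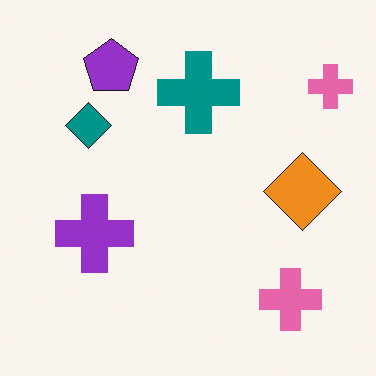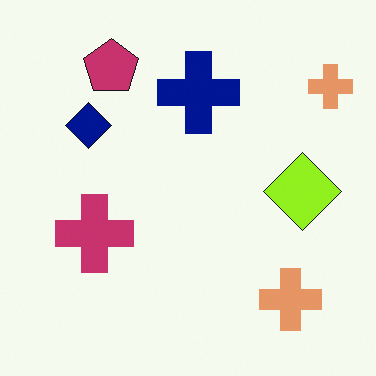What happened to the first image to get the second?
It was hue-shifted slightly.

Every shape's color has rotated by the same amount around the hue wheel — a uniform hue shift.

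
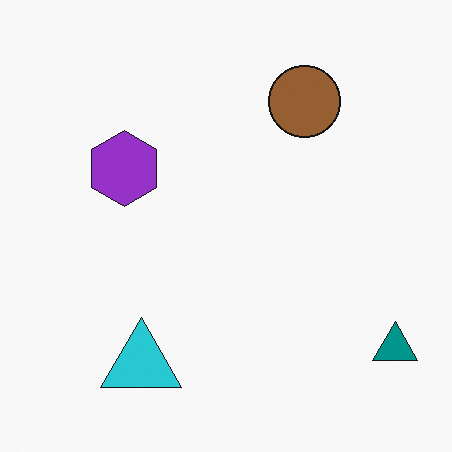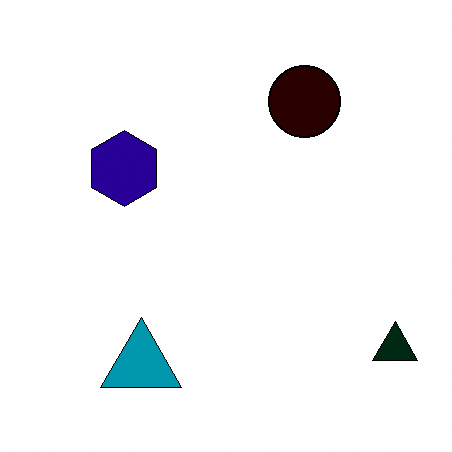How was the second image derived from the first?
This is the original image given much higher contrast.

Tones are pushed away from mid-grey across the whole image — a global contrast change.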